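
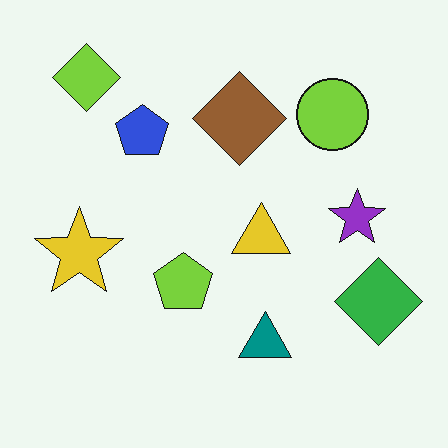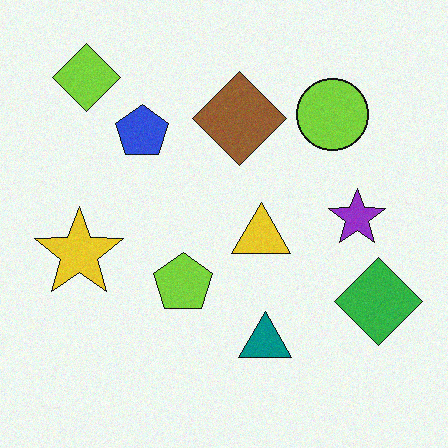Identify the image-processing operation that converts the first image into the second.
Degraded with subtle gaussian noise.

Random speckle covers the whole image, including the flat background.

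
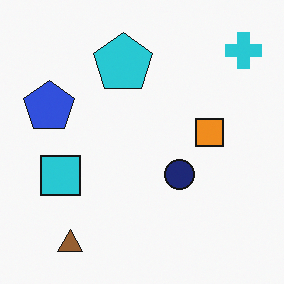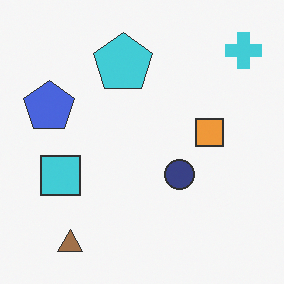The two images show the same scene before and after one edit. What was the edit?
Given slightly reduced contrast.

Tones are pushed toward mid-grey across the whole image — a global contrast change.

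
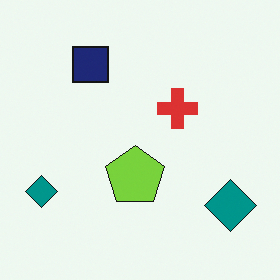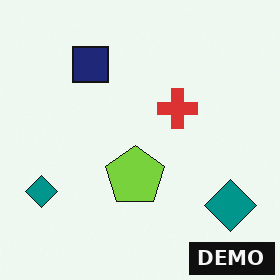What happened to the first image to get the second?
Watermarked with the text "DEMO" in the lower-right corner.

A dark label reading "DEMO" appears in the lower-right corner.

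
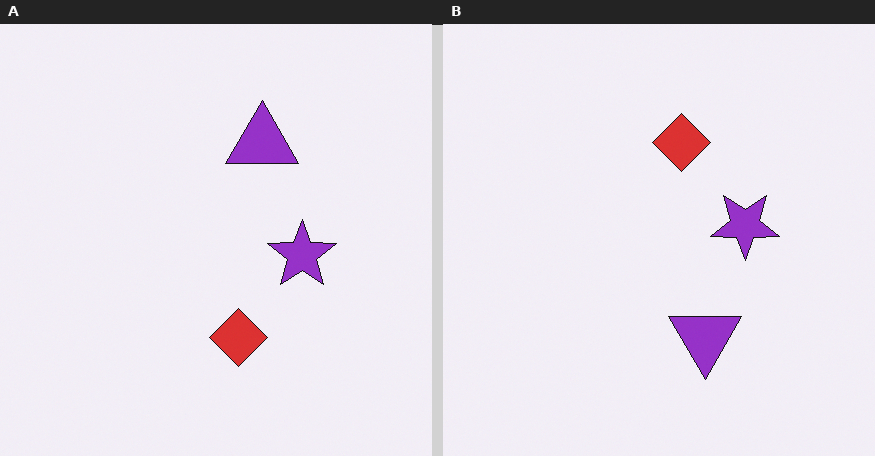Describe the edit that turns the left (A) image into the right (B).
It was flipped vertically (top ↔ bottom).

The purple triangle is in the top of the left (A) image and the bottom of the right (B) — shapes on opposite sides of the horizontal midline have swapped in a mirror flip.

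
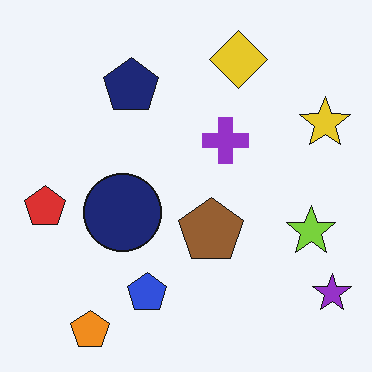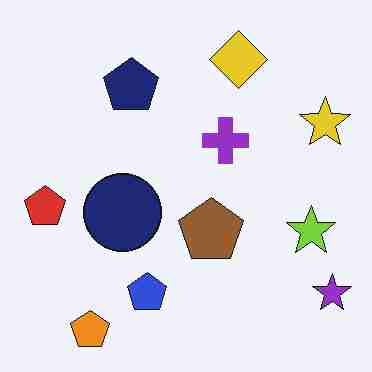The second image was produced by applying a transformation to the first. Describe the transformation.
The transformation is: degraded with heavy JPEG compression.

Blocky 8×8 compression artifacts appear around shape edges and the flat background shows ringing — characteristic JPEG degradation.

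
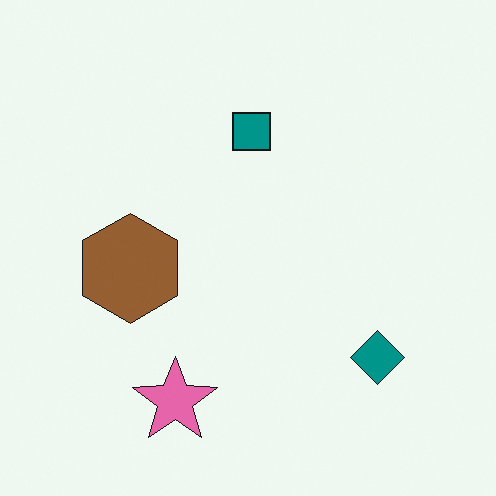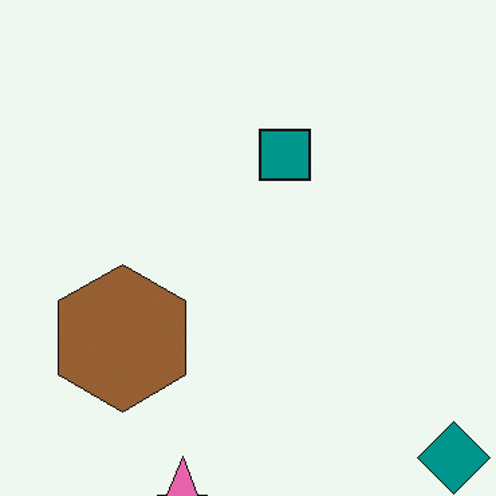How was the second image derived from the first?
The second image is the first cropped slightly and scaled back up.

The visible shapes are larger and the field of view is narrower; shapes near the original edges may be partly or wholly outside the frame — a crop-and-rescale.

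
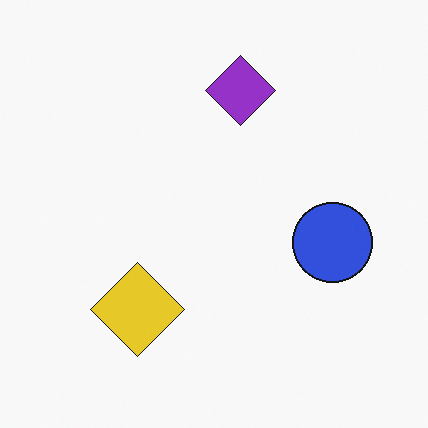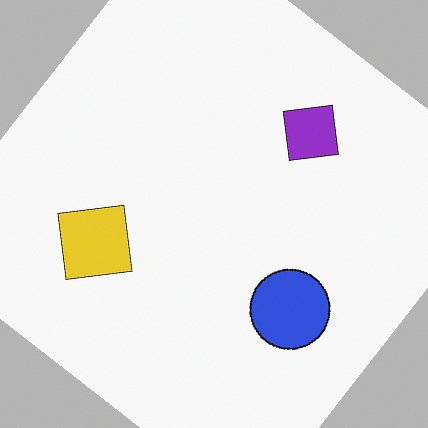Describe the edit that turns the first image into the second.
It was rotated clockwise by a large amount — several tens of degrees.

Every shape is tilted by the same angle and the image corners show triangular fill wedges — a whole-image rotation by a non-right angle.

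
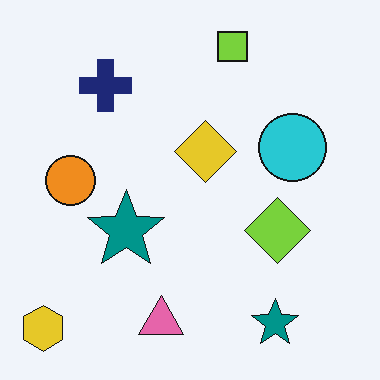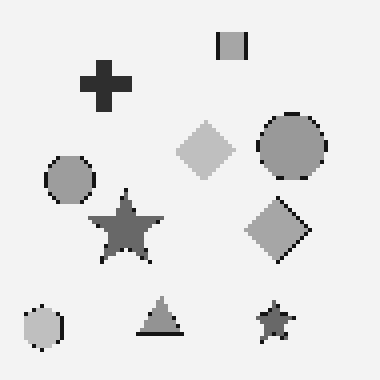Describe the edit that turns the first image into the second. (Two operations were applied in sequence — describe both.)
This is the original image converted to grayscale, then mildly pixelated.

All color is removed — every shape is now a shade of grey. Shapes are reduced to large square blocks; fine edges and outlines are lost — a downscale-then-upscale (mosaic) effect.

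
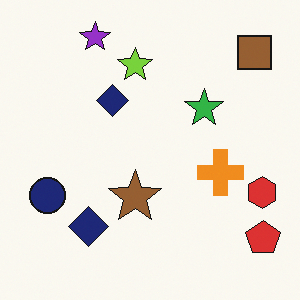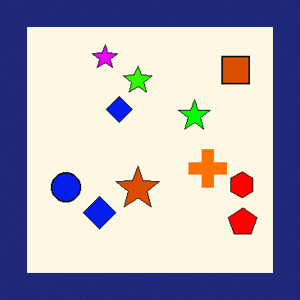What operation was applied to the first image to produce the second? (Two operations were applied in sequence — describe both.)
The image was heavily oversaturated, then framed with a navy border.

All colors are more vivid — a global saturation change. A solid navy frame runs around the edge of the second image, with the content slightly shrunk inside it.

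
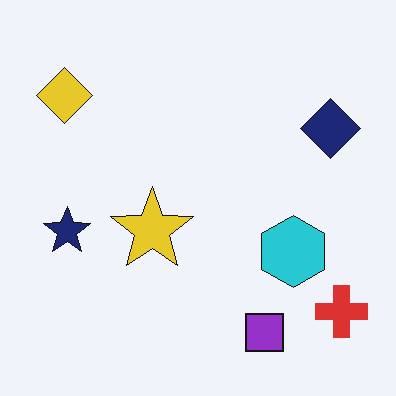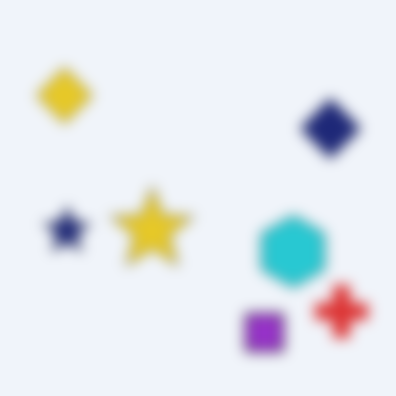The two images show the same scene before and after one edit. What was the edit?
It was strongly gaussian-blurred.

Shape edges and outlines are uniformly softened across the whole image.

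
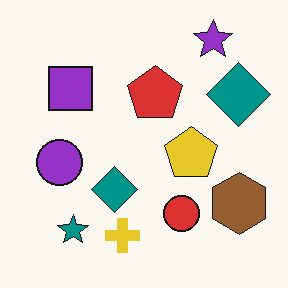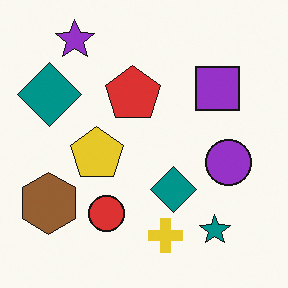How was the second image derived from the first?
The transformation is: flipped horizontally (left ↔ right).

The brown hexagon is in the bottom-right of the first image and the bottom-left of the second — shapes on opposite sides of the vertical midline have swapped in a mirror flip.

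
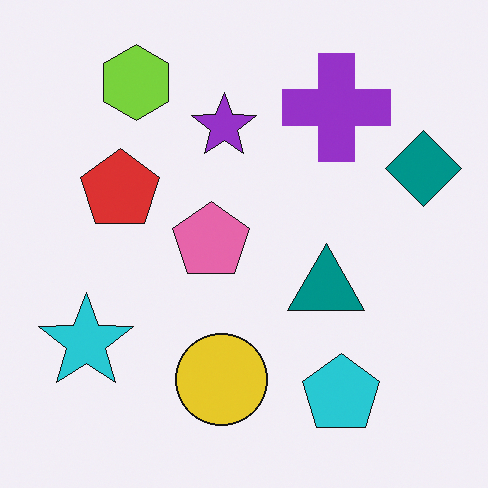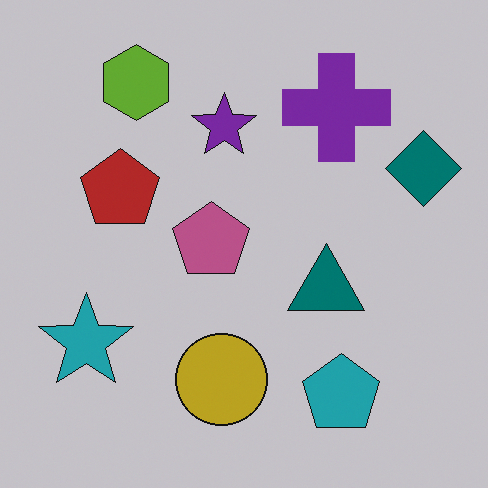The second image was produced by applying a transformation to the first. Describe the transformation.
Darkened a little.

Every pixel — background and shapes alike — is uniformly darkened.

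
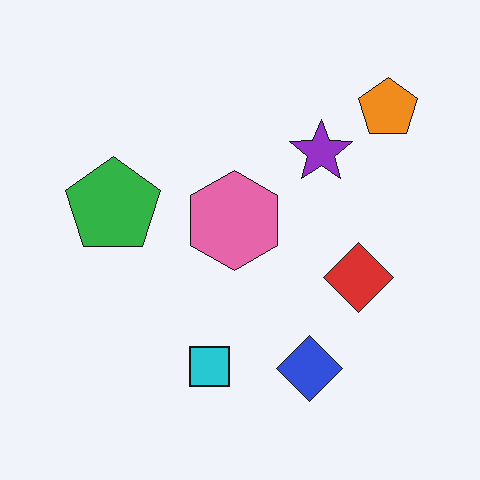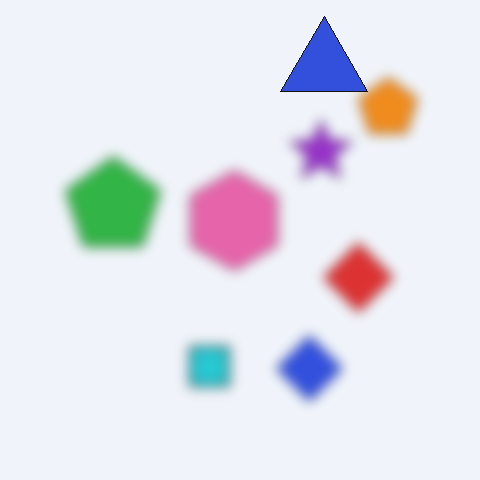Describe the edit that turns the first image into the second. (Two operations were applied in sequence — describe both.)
The transformation is: heavily blurred, then overlaid with an additional blue triangle.

Shape edges and outlines are uniformly softened across the whole image. A blue triangle appears in the second image that is absent from the first.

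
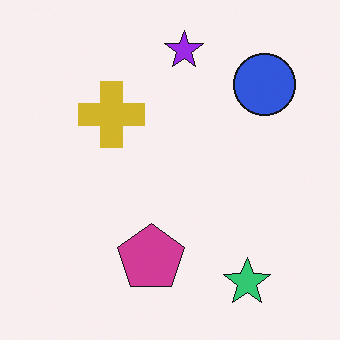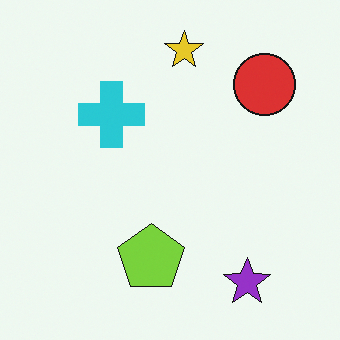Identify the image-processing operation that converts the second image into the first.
The first image is the second hue-shifted through roughly half the color wheel.

Every shape's color has rotated by the same amount around the hue wheel — a uniform hue shift.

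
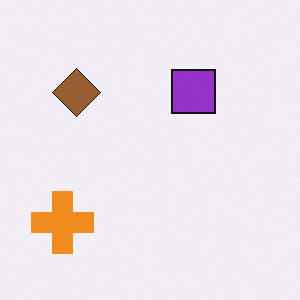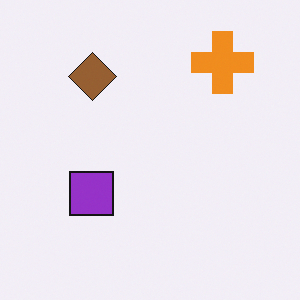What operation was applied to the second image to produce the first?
The image was transposed (reflected across the top-left ↔ bottom-right diagonal).

Shapes have swapped their row and column positions — what was in the top-right is now in the bottom-left — a diagonal reflection.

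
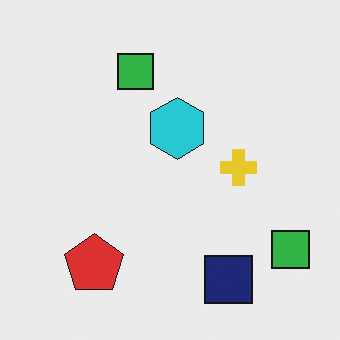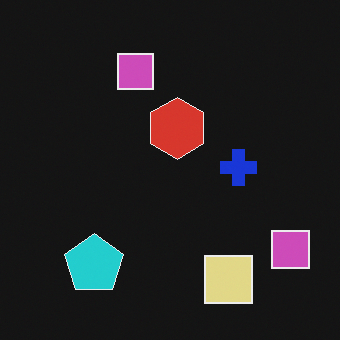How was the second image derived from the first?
This is the original image color-inverted (negative).

The light background has become dark and every shape's color is its complement — a photographic negative.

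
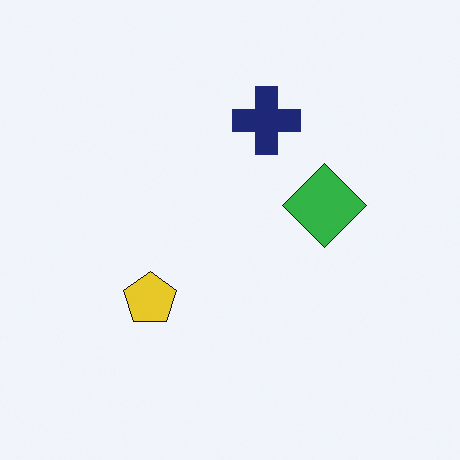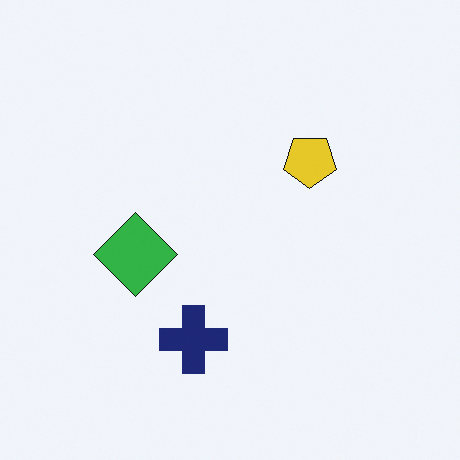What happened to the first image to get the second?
It was rotated 180°.

The navy cross sits in the top of the first image and the bottom of the second — consistent with a whole-image 180° rotation.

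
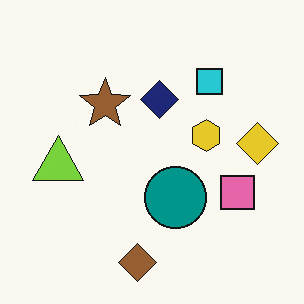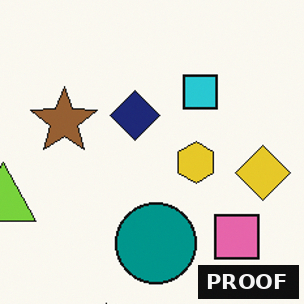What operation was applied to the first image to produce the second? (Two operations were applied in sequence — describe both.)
The image was cropped to a modestly smaller region and rescaled, then watermarked with the text "PROOF" in the lower-right corner.

The visible shapes are larger and the field of view is narrower; shapes near the original edges may be partly or wholly outside the frame — a crop-and-rescale. A dark label reading "PROOF" appears in the lower-right corner.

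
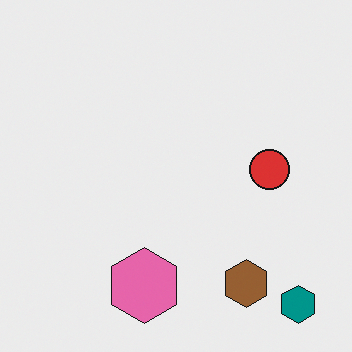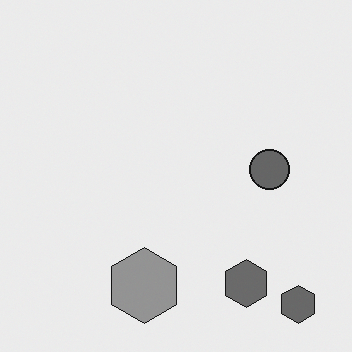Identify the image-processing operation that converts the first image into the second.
The transformation is: converted to grayscale.

All color is removed — every shape is now a shade of grey.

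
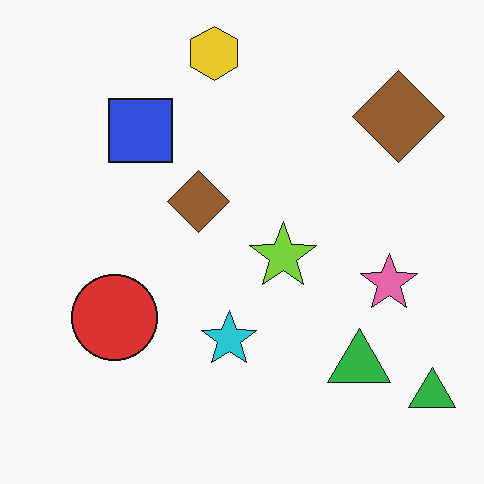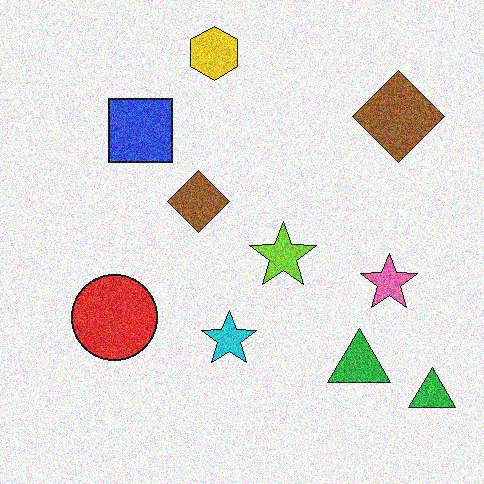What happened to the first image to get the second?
It was degraded with strong gaussian noise.

Random speckle covers the whole image, including the flat background.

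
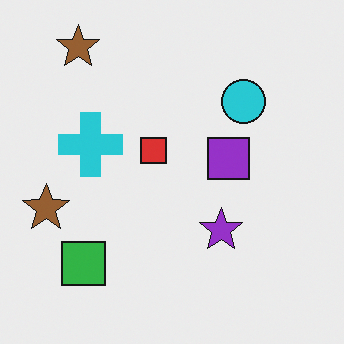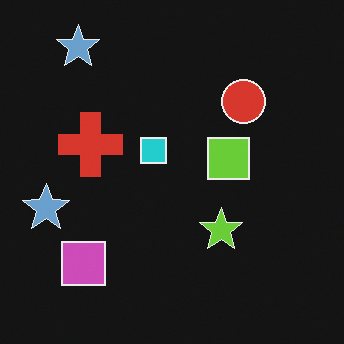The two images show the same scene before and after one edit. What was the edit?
The second image is the first color-inverted (negative).

The light background has become dark and every shape's color is its complement — a photographic negative.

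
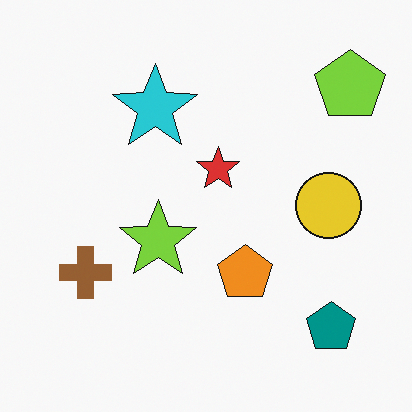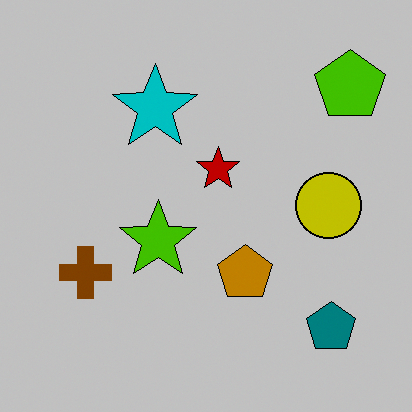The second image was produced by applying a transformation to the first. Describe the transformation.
Aggressively posterized.

Each flat color has snapped to a coarser quantized level — most visibly, the near-white background has dropped to a flat grey.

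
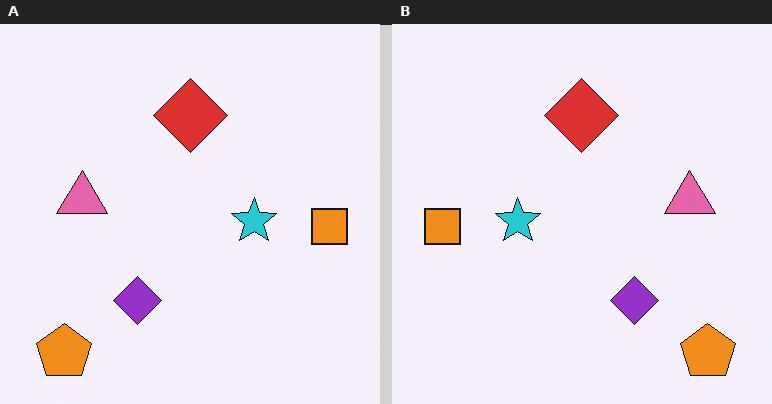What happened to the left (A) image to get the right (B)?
This is the original image flipped horizontally (left ↔ right).

The orange square is in the right of the left (A) image and the left of the right (B) — shapes on opposite sides of the vertical midline have swapped in a mirror flip.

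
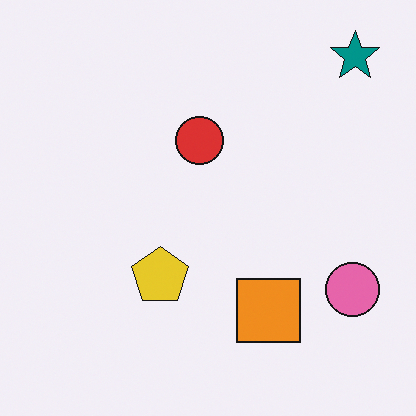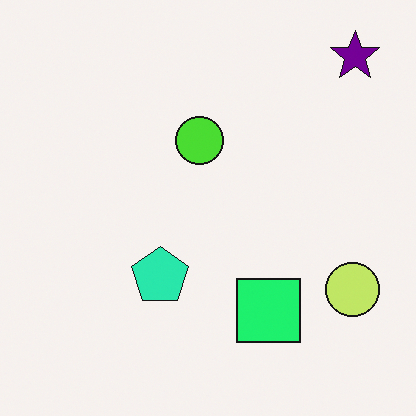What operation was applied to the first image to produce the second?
The transformation is: hue-shifted by a moderate amount.

Every shape's color has rotated by the same amount around the hue wheel — a uniform hue shift.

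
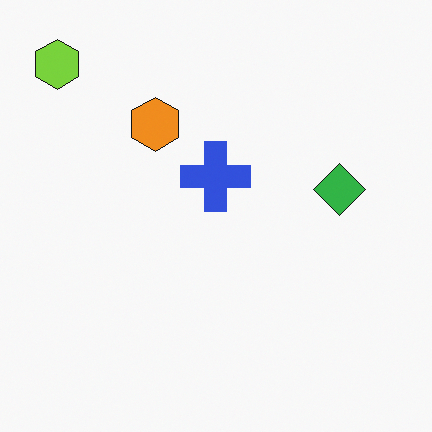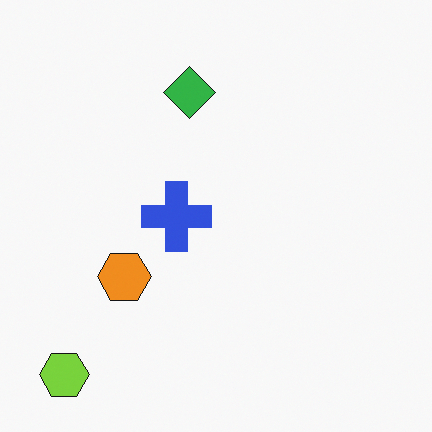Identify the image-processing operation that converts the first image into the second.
It was rotated 90° counter-clockwise.

The lime hexagon sits in the top-left of the first image and the bottom-left of the second — consistent with a whole-image 90° counter-clockwise rotation.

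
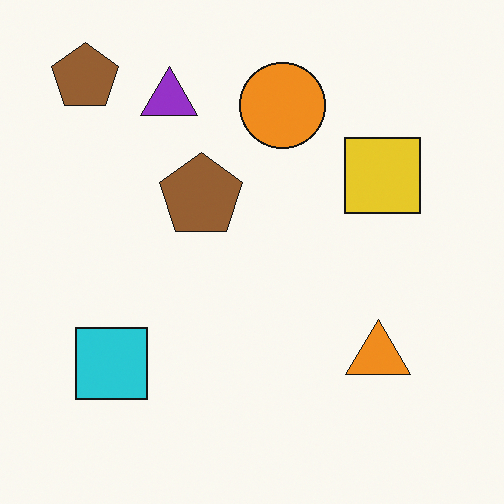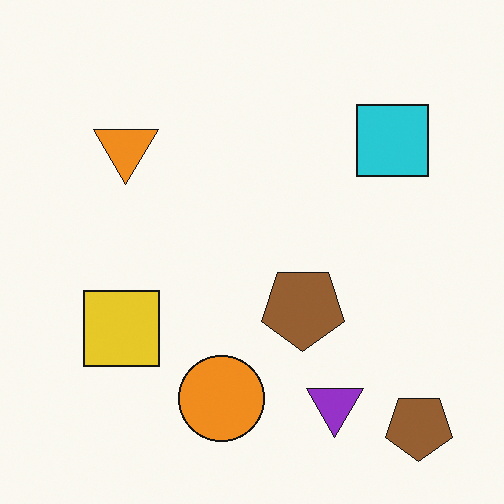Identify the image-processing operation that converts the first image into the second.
The image was rotated 180°.

The cyan square sits in the bottom-left of the first image and the top-right of the second — consistent with a whole-image 180° rotation.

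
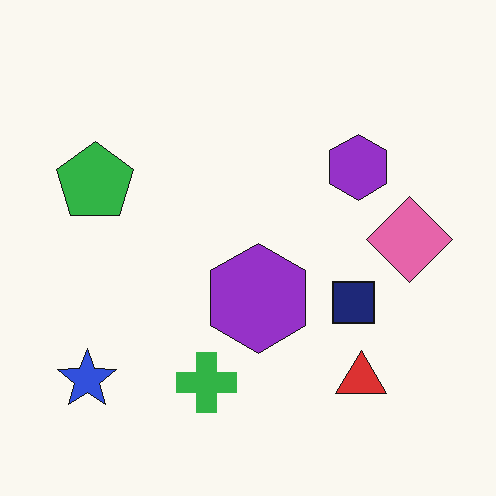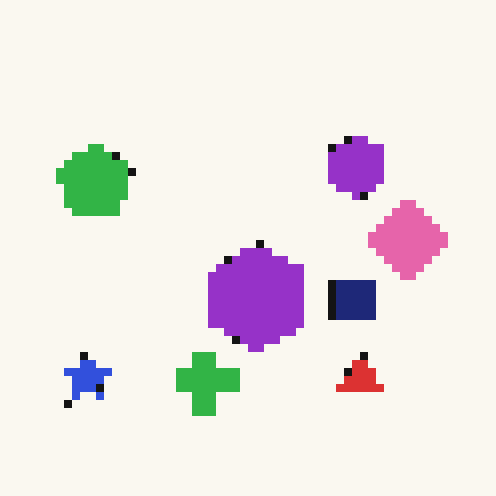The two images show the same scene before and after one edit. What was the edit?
The image was pixelated into visible square blocks.

Shapes are reduced to large square blocks; fine edges and outlines are lost — a downscale-then-upscale (mosaic) effect.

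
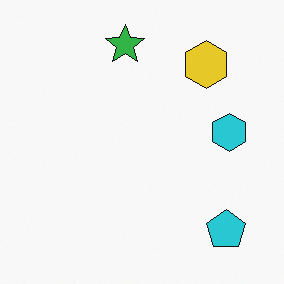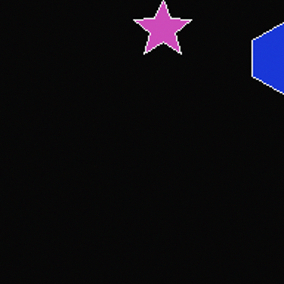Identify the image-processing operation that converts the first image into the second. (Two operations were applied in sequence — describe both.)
The image was color-inverted (negative), then cropped to a modestly smaller region and rescaled.

The light background has become dark and every shape's color is its complement — a photographic negative. The visible shapes are larger and the field of view is narrower; shapes near the original edges may be partly or wholly outside the frame — a crop-and-rescale.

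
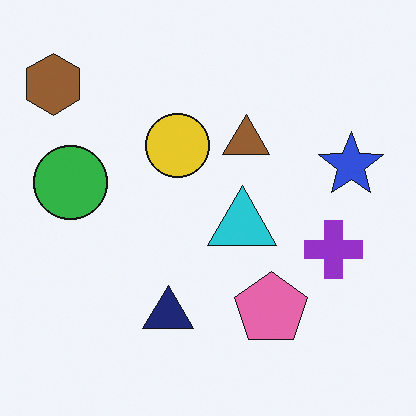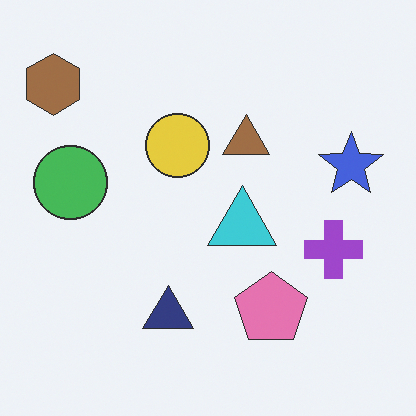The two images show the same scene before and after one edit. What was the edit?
The second image is the first given slightly reduced contrast.

Tones are pushed toward mid-grey across the whole image — a global contrast change.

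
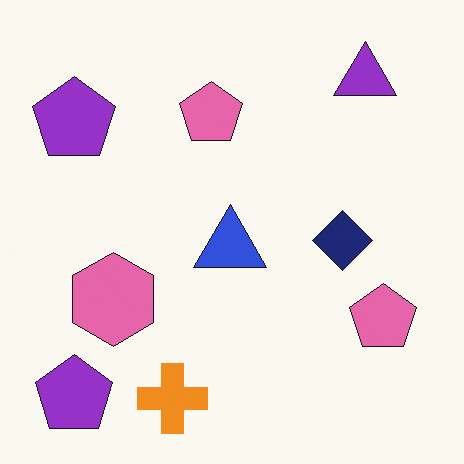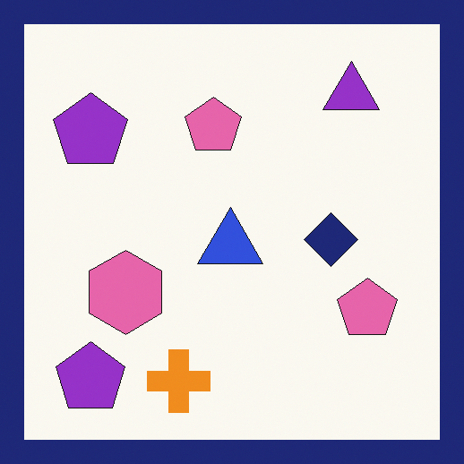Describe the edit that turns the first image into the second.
It was framed with a navy border.

A solid navy frame runs around the edge of the second image, with the content slightly shrunk inside it.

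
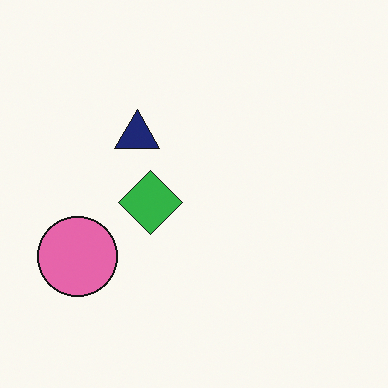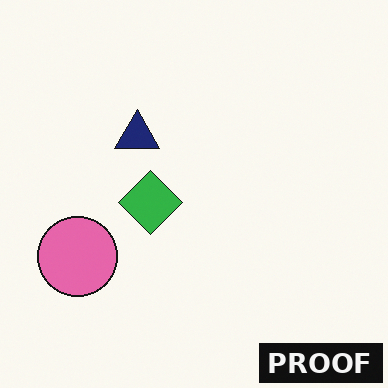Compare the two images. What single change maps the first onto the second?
The transformation is: watermarked with the text "PROOF" in the lower-right corner.

A dark label reading "PROOF" appears in the lower-right corner.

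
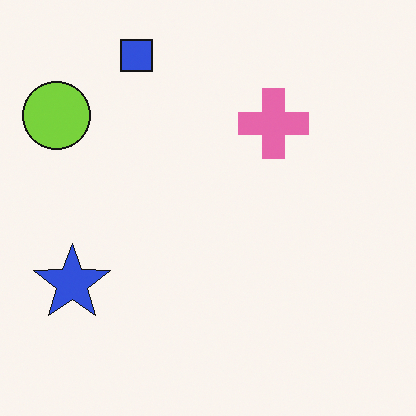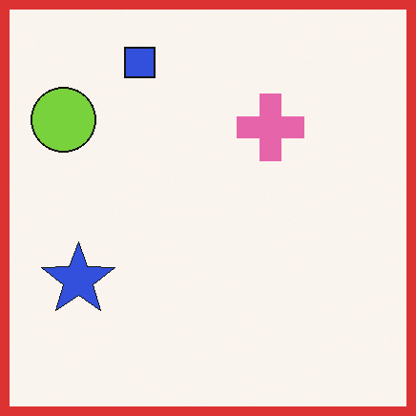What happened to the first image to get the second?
It was framed with a red border.

A solid red frame runs around the edge of the second image, with the content slightly shrunk inside it.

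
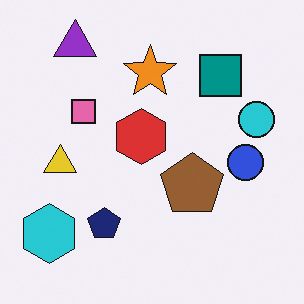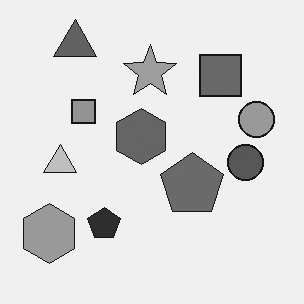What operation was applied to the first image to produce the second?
It was converted to grayscale.

All color is removed — every shape is now a shade of grey.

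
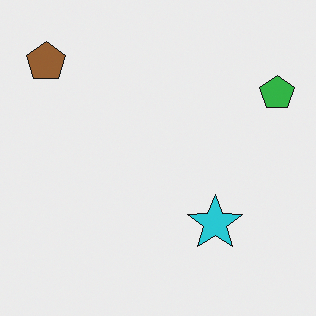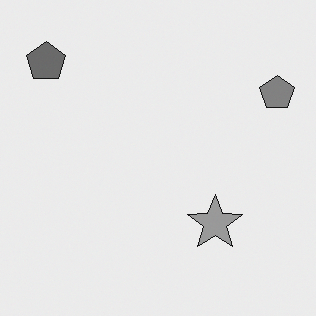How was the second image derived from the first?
This is the original image converted to grayscale.

All color is removed — every shape is now a shade of grey.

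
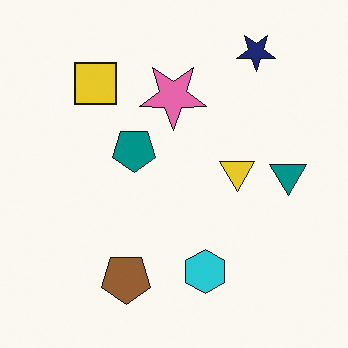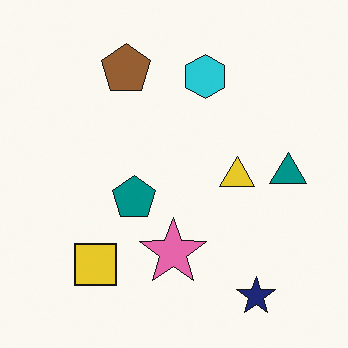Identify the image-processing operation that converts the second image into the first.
It was flipped vertically (top ↔ bottom).

The navy star is in the bottom-right of the second image and the top-right of the first — shapes on opposite sides of the horizontal midline have swapped in a mirror flip.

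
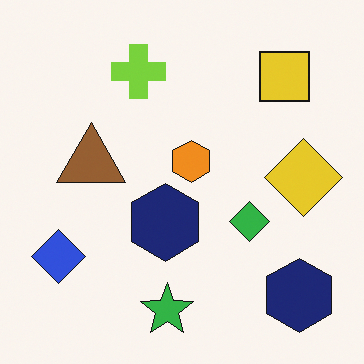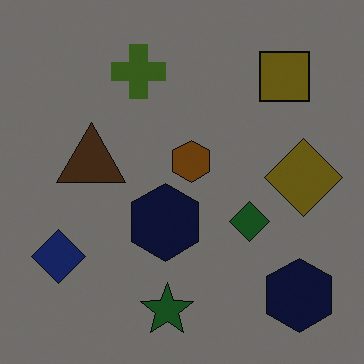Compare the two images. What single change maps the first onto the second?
The image was darkened a lot.

Every pixel — background and shapes alike — is uniformly darkened.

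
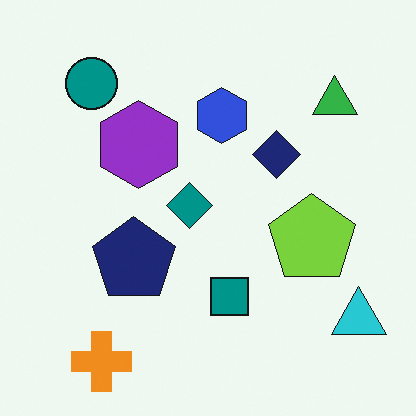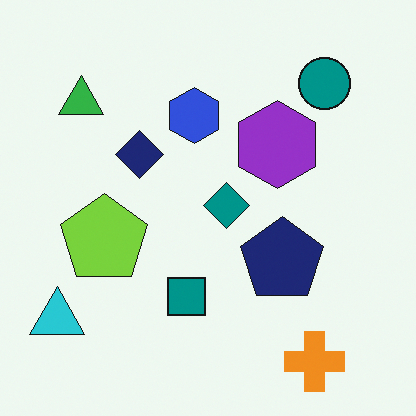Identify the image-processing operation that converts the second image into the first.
The first image is the second flipped horizontally (left ↔ right).

The cyan triangle is in the bottom-left of the second image and the bottom-right of the first — shapes on opposite sides of the vertical midline have swapped in a mirror flip.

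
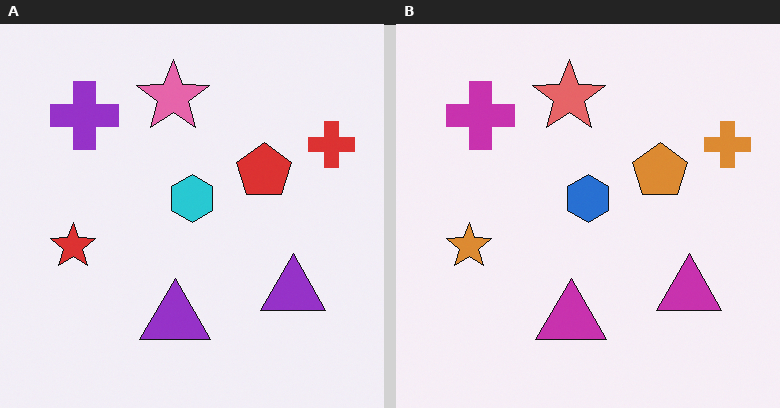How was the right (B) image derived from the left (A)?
It was hue-shifted slightly.

Every shape's color has rotated by the same amount around the hue wheel — a uniform hue shift.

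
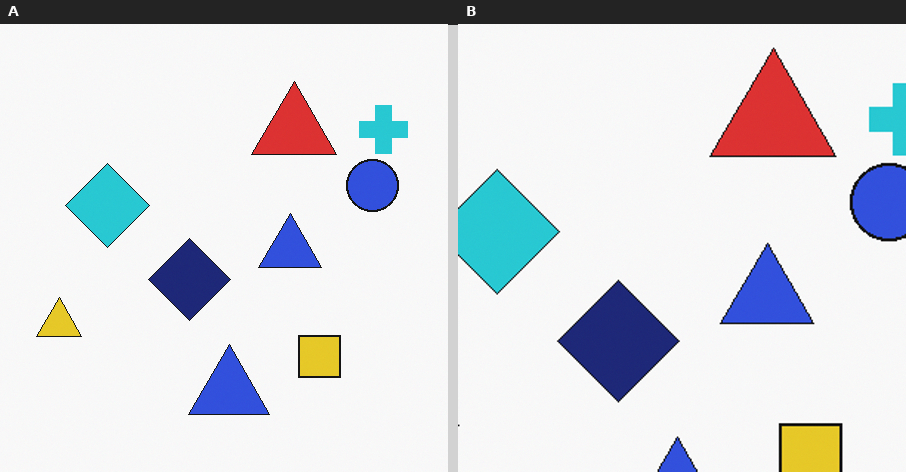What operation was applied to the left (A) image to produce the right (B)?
This is the original image cropped slightly and scaled back up.

The visible shapes are larger and the field of view is narrower; shapes near the original edges may be partly or wholly outside the frame — a crop-and-rescale.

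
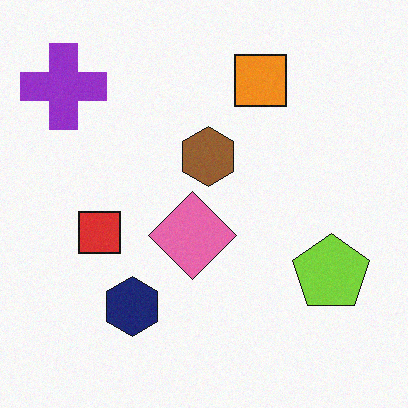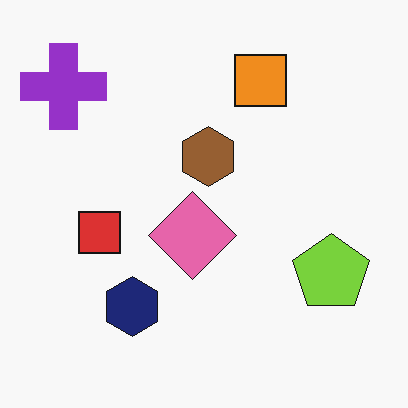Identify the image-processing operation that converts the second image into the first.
The first image is the second degraded with light additive noise.

Random speckle covers the whole image, including the flat background.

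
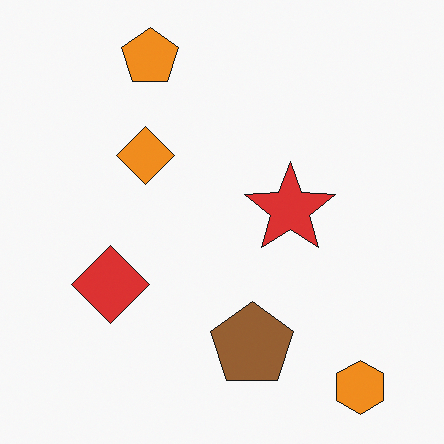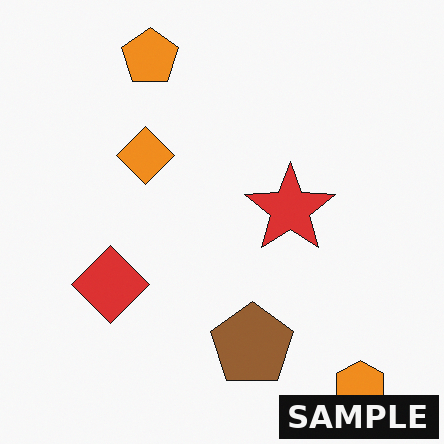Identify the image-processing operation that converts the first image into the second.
The second image is the first watermarked with the text "SAMPLE" in the lower-right corner.

A dark label reading "SAMPLE" appears in the lower-right corner.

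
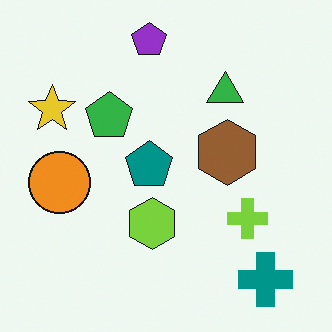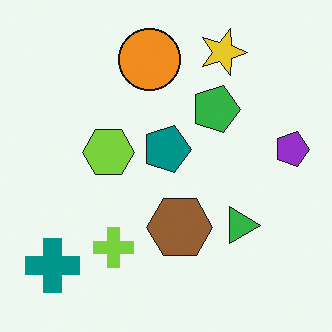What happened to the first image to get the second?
This is the original image rotated 90° clockwise.

The teal cross sits in the bottom-right of the first image and the bottom-left of the second — consistent with a whole-image 90° clockwise rotation.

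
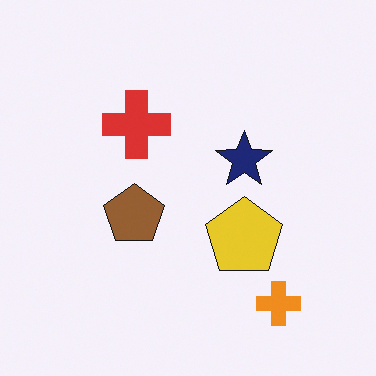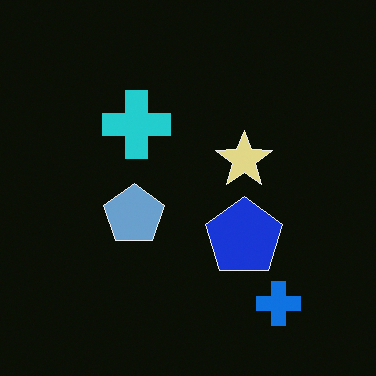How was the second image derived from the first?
The second image is the first color-inverted (negative).

The light background has become dark and every shape's color is its complement — a photographic negative.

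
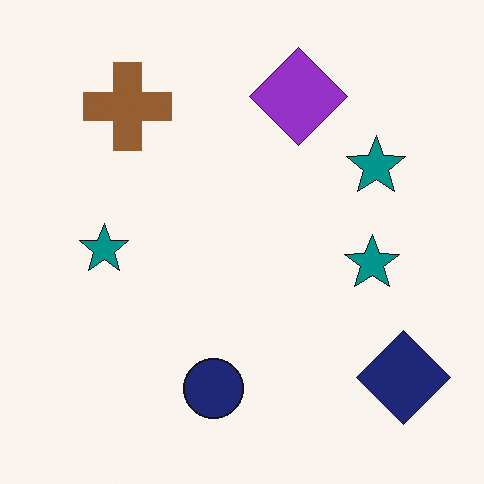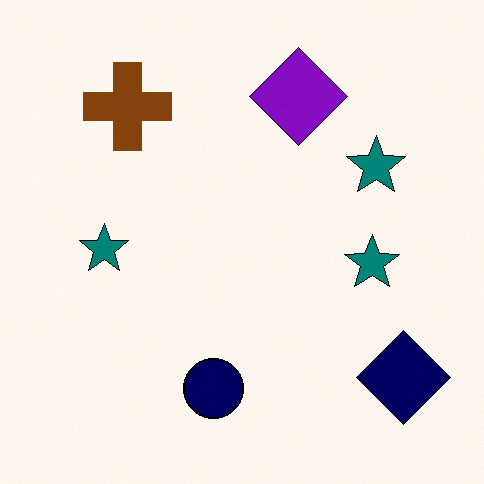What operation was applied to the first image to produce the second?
The image was given slightly increased contrast.

Tones are pushed away from mid-grey across the whole image — a global contrast change.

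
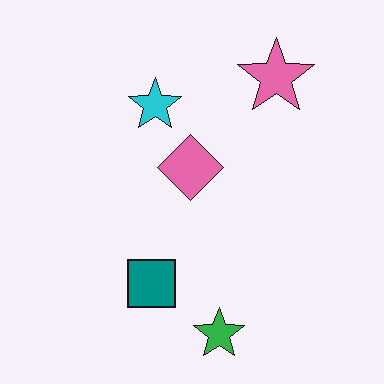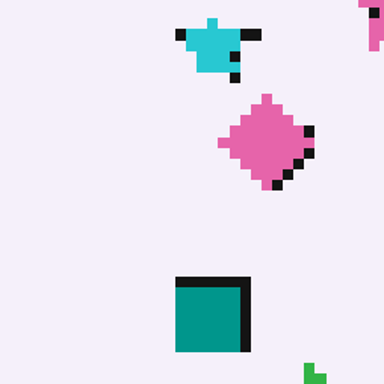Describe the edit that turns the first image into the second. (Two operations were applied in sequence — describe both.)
This is the original image pixelated into visible square blocks, then cropped slightly and scaled back up.

Shapes are reduced to large square blocks; fine edges and outlines are lost — a downscale-then-upscale (mosaic) effect. The visible shapes are larger and the field of view is narrower; shapes near the original edges may be partly or wholly outside the frame — a crop-and-rescale.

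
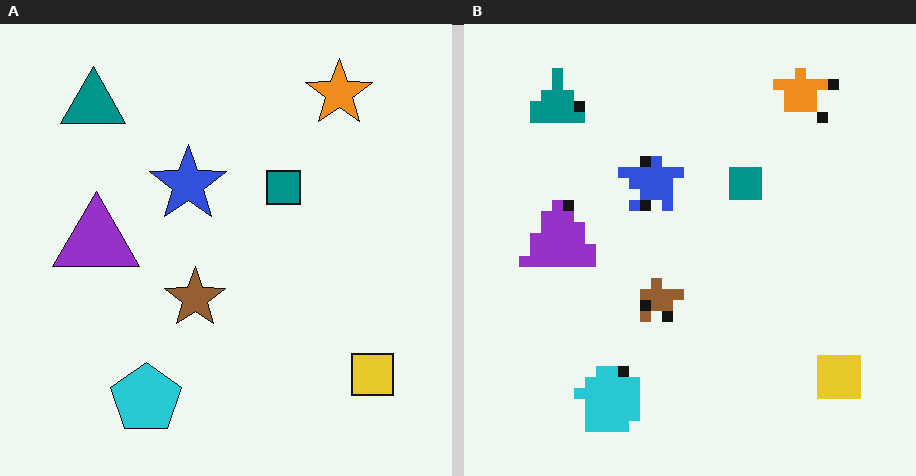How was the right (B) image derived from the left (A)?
The image was heavily pixelated into large blocks.

Shapes are reduced to large square blocks; fine edges and outlines are lost — a downscale-then-upscale (mosaic) effect.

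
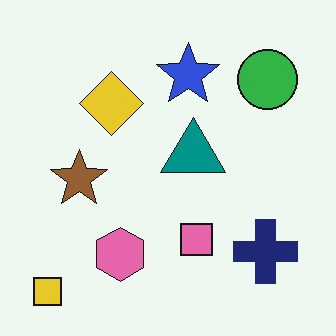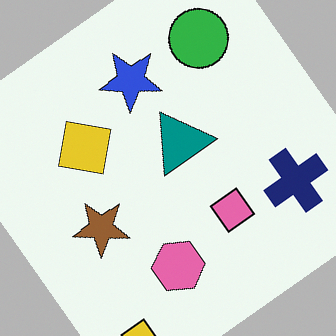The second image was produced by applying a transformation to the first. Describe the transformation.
Rotated counter-clockwise by a large amount — several tens of degrees.

Every shape is tilted by the same angle and the image corners show triangular fill wedges — a whole-image rotation by a non-right angle.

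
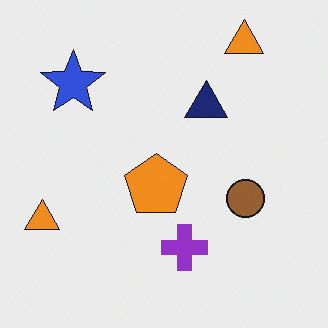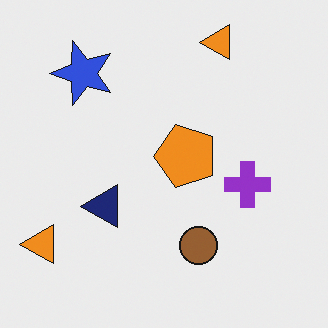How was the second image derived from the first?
The second image is the first transposed (reflected across the top-left ↔ bottom-right diagonal).

Shapes have swapped their row and column positions — what was in the top-right is now in the bottom-left — a diagonal reflection.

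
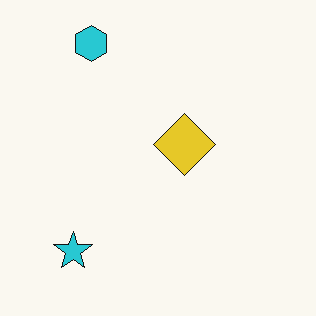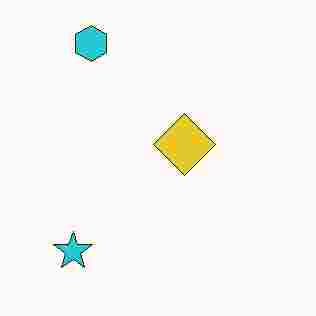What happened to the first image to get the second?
It was heavily JPEG-compressed with obvious blocking artifacts.

Blocky 8×8 compression artifacts appear around shape edges and the flat background shows ringing — characteristic JPEG degradation.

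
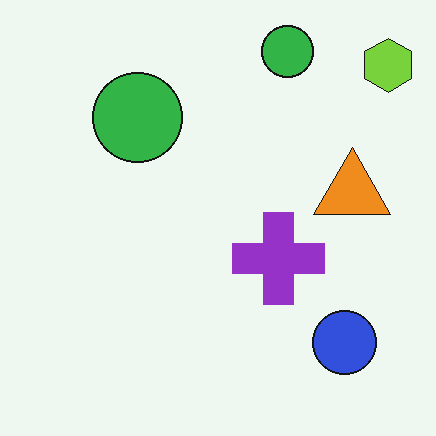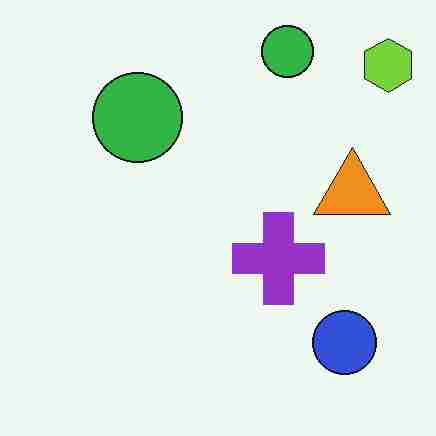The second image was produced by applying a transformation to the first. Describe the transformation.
It was degraded with heavy JPEG compression.

Blocky 8×8 compression artifacts appear around shape edges and the flat background shows ringing — characteristic JPEG degradation.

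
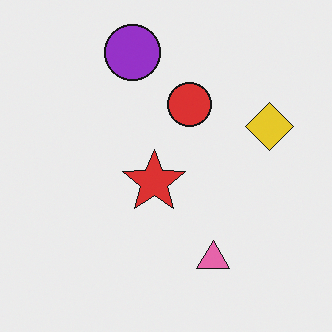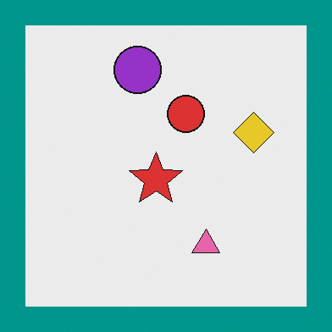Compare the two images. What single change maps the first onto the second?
The transformation is: framed with a teal border.

A solid teal frame runs around the edge of the second image, with the content slightly shrunk inside it.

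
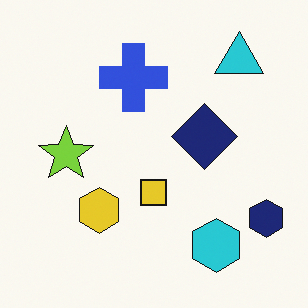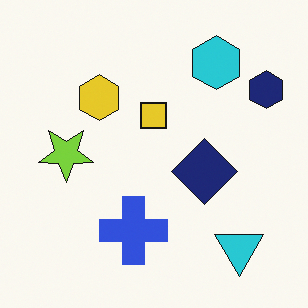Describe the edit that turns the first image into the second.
The image was flipped vertically (top ↔ bottom).

The cyan triangle is in the top-right of the first image and the bottom-right of the second — shapes on opposite sides of the horizontal midline have swapped in a mirror flip.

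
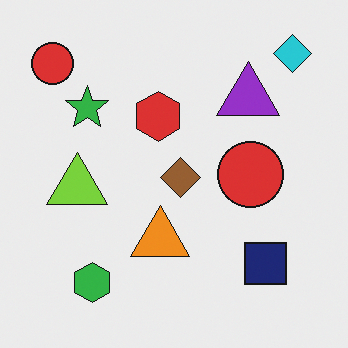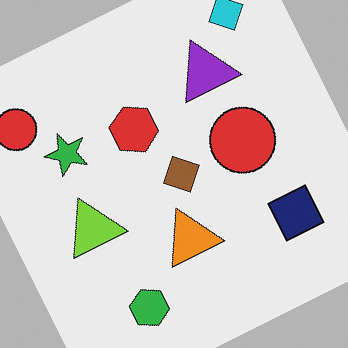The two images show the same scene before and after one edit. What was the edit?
The transformation is: rotated counter-clockwise by a clearly visible amount.

Every shape is tilted by the same angle and the image corners show triangular fill wedges — a whole-image rotation by a non-right angle.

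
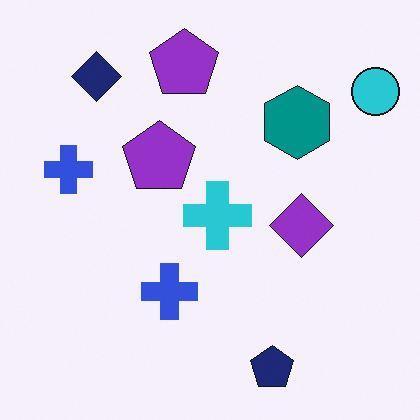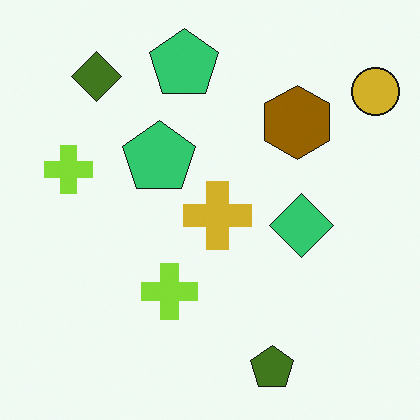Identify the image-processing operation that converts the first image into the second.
It was hue-shifted through roughly half the color wheel.

Every shape's color has rotated by the same amount around the hue wheel — a uniform hue shift.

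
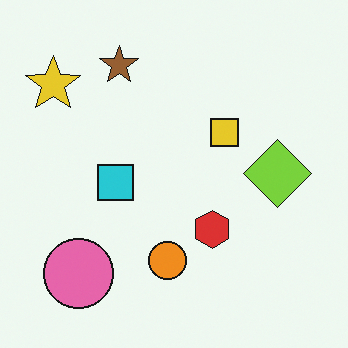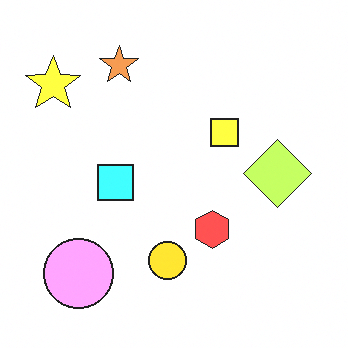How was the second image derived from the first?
This is the original image noticeably brightened.

Every pixel — background and shapes alike — is uniformly brightened.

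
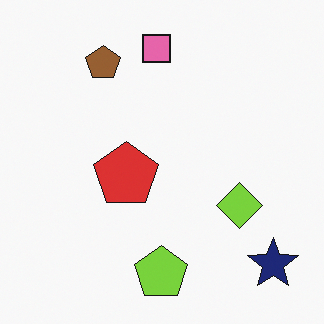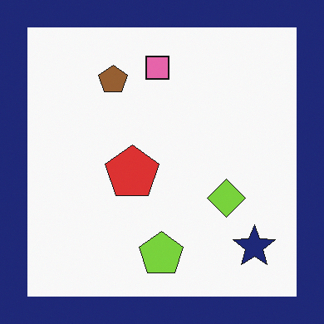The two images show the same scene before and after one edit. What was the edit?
The transformation is: framed with a navy border.

A solid navy frame runs around the edge of the second image, with the content slightly shrunk inside it.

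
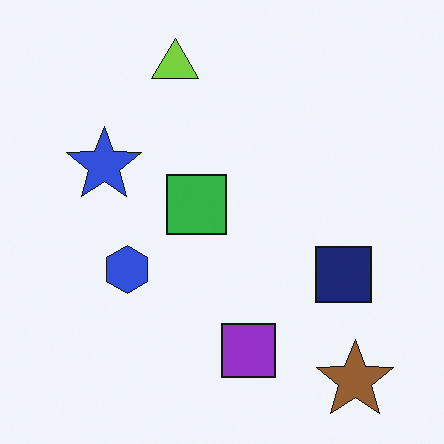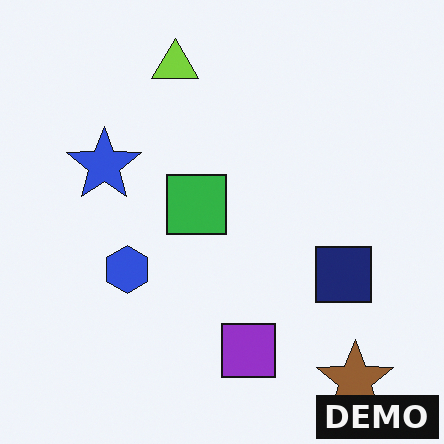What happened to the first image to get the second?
This is the original image watermarked with the text "DEMO" in the lower-right corner.

A dark label reading "DEMO" appears in the lower-right corner.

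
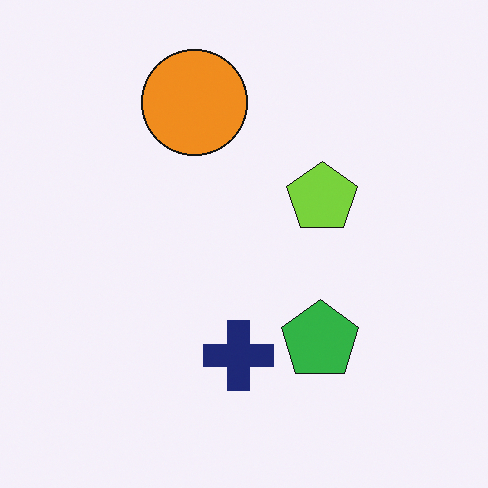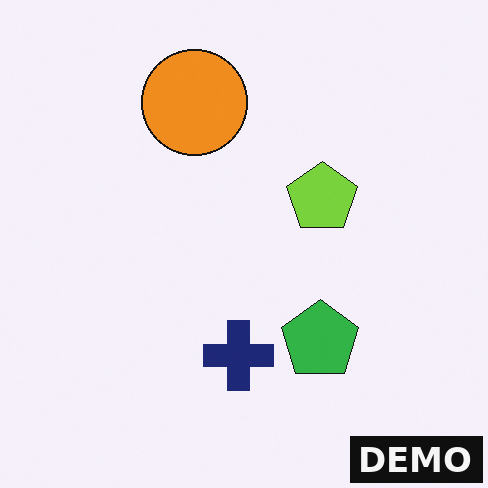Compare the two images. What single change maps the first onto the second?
The second image is the first watermarked with the text "DEMO" in the lower-right corner.

A dark label reading "DEMO" appears in the lower-right corner.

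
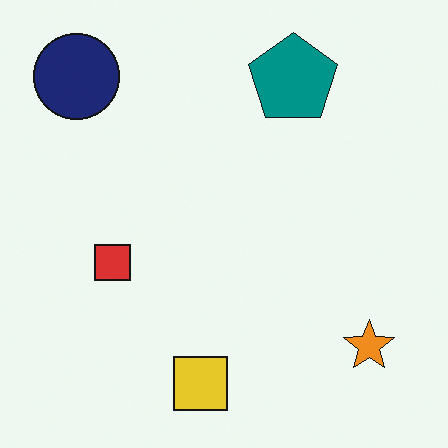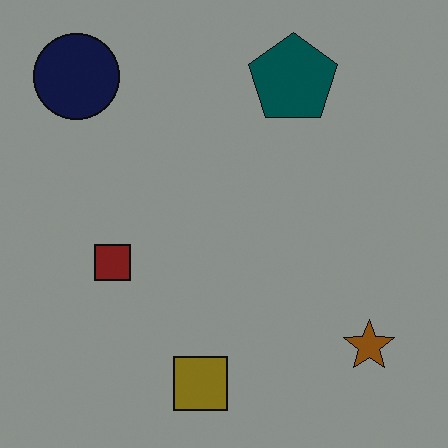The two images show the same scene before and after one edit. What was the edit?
It was substantially darkened.

Every pixel — background and shapes alike — is uniformly darkened.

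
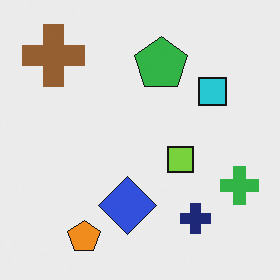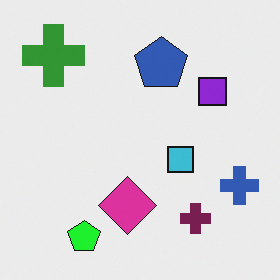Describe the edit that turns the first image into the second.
This is the original image hue-shifted by a moderate amount.

Every shape's color has rotated by the same amount around the hue wheel — a uniform hue shift.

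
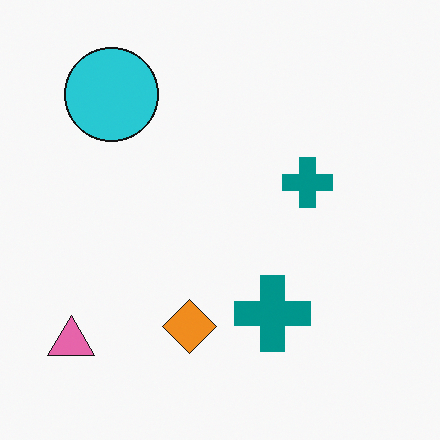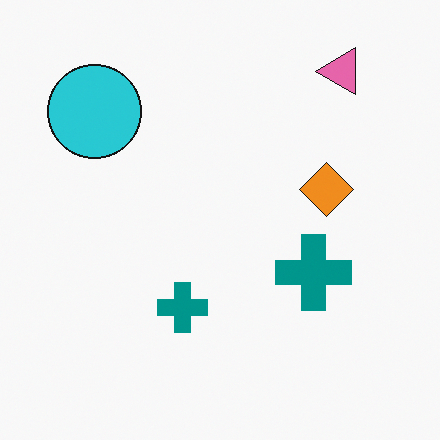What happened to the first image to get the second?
It was transposed (reflected across the top-left ↔ bottom-right diagonal).

Shapes have swapped their row and column positions — what was in the top-right is now in the bottom-left — a diagonal reflection.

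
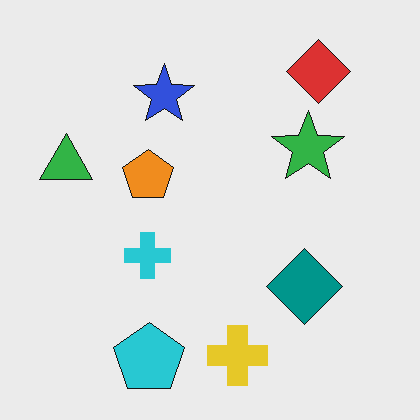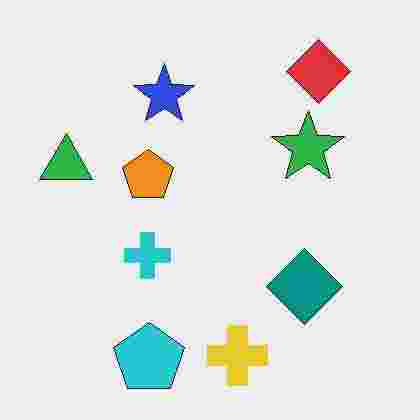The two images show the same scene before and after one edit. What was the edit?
Degraded with heavy JPEG compression.

Blocky 8×8 compression artifacts appear around shape edges and the flat background shows ringing — characteristic JPEG degradation.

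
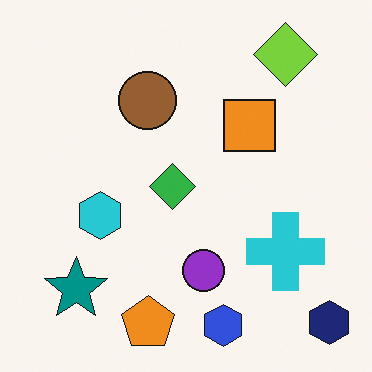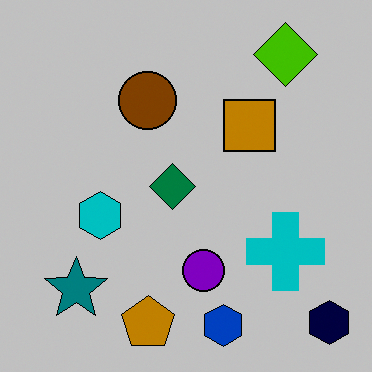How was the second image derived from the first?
The transformation is: heavily posterized to just a handful of flat colors.

Each flat color has snapped to a coarser quantized level — most visibly, the near-white background has dropped to a flat grey.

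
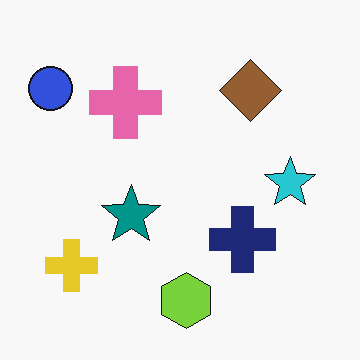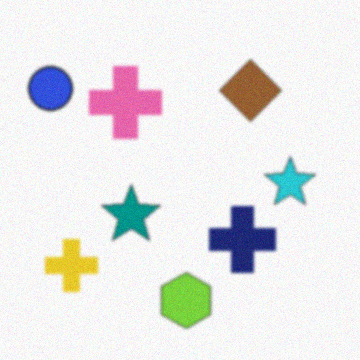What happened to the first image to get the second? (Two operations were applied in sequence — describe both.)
Given a subtle gaussian blur, then degraded with subtle gaussian noise.

Shape edges and outlines are uniformly softened across the whole image. Random speckle covers the whole image, including the flat background.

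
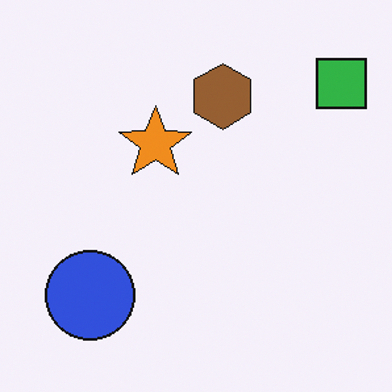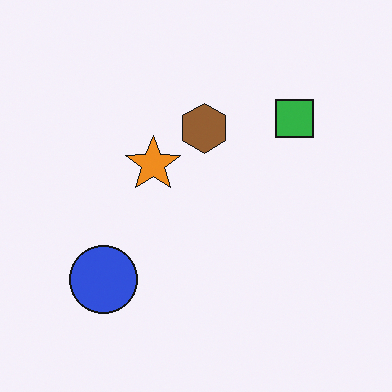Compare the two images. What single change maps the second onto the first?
The first image is the second cropped slightly and scaled back up.

The visible shapes are larger and the field of view is narrower; shapes near the original edges may be partly or wholly outside the frame — a crop-and-rescale.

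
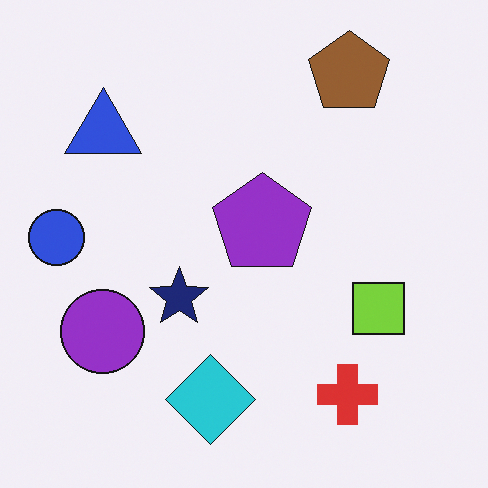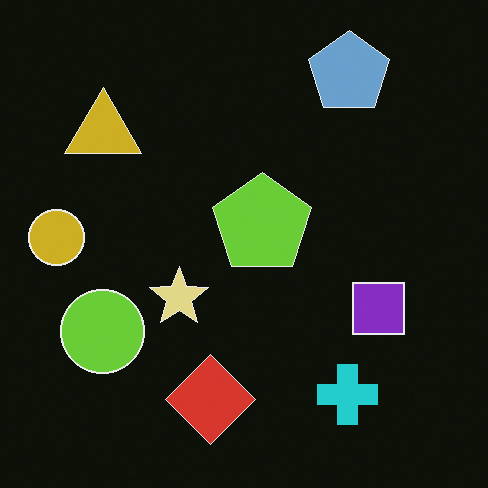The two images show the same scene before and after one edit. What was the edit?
The image was color-inverted (negative).

The light background has become dark and every shape's color is its complement — a photographic negative.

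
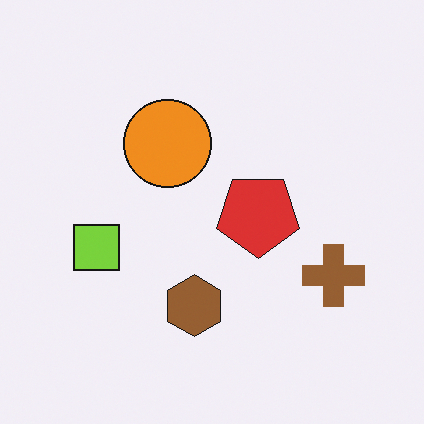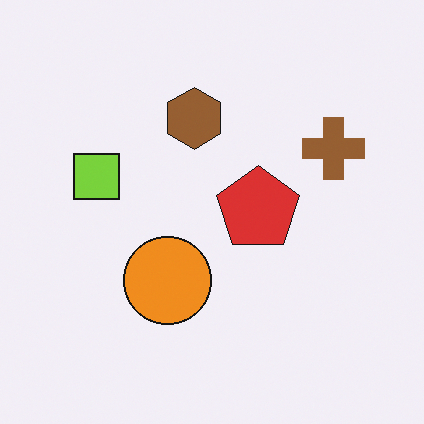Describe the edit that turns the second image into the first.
The transformation is: flipped vertically (top ↔ bottom).

The brown hexagon is in the top of the second image and the bottom of the first — shapes on opposite sides of the horizontal midline have swapped in a mirror flip.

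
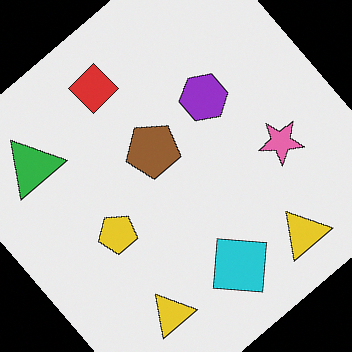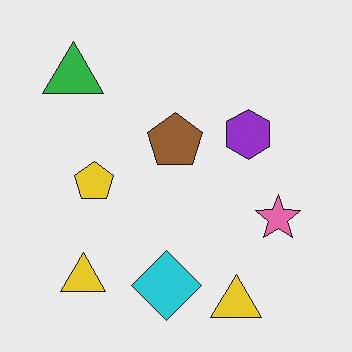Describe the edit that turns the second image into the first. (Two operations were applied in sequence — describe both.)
The image was rotated counter-clockwise by a large amount — several tens of degrees, then overlaid with an additional red diamond.

Every shape is tilted by the same angle and the image corners show triangular fill wedges — a whole-image rotation by a non-right angle. A red diamond appears in the first image that is absent from the second.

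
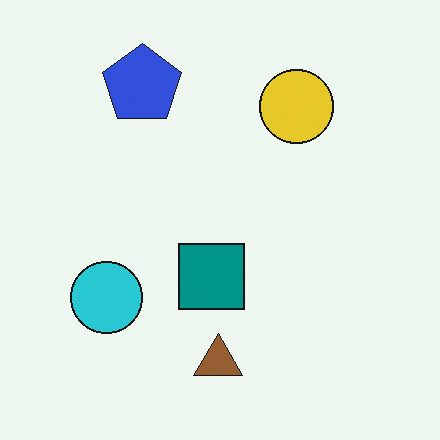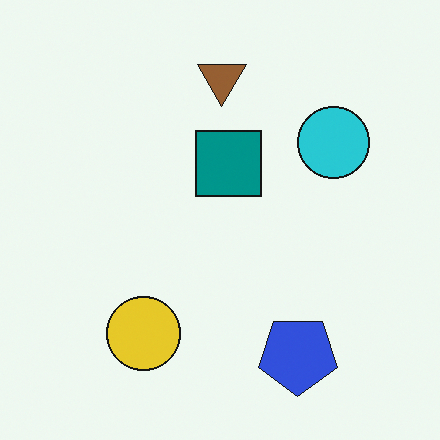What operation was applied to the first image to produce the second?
This is the original image rotated 180°.

The blue pentagon sits in the top-left of the first image and the bottom-right of the second — consistent with a whole-image 180° rotation.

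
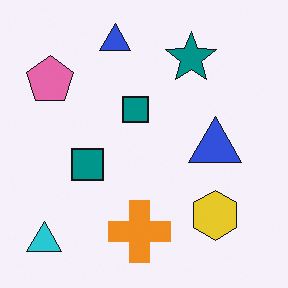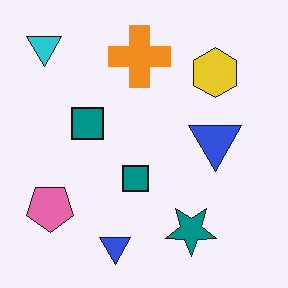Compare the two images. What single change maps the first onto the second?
The image was flipped vertically (top ↔ bottom).

The cyan triangle is in the bottom-left of the first image and the top-left of the second — shapes on opposite sides of the horizontal midline have swapped in a mirror flip.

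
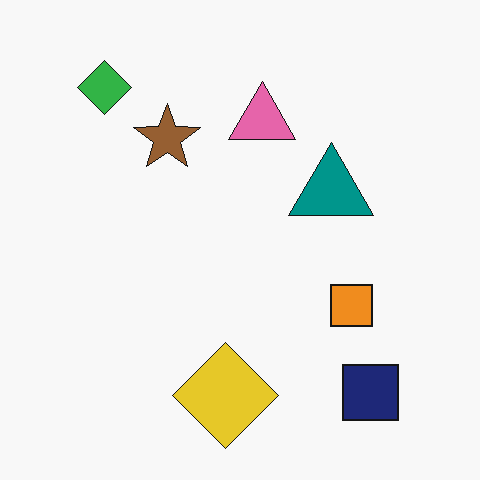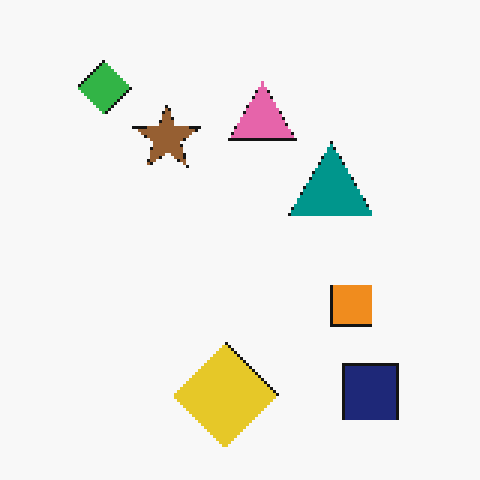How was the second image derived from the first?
Lightly pixelated (a mild mosaic effect).

Shapes are reduced to large square blocks; fine edges and outlines are lost — a downscale-then-upscale (mosaic) effect.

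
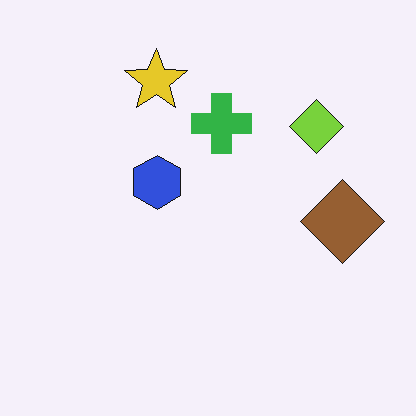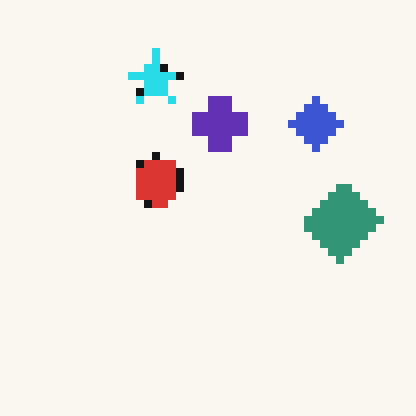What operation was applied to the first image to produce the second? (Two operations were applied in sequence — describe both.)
The transformation is: pixelated into visible square blocks, then hue-shifted noticeably.

Shapes are reduced to large square blocks; fine edges and outlines are lost — a downscale-then-upscale (mosaic) effect. Every shape's color has rotated by the same amount around the hue wheel — a uniform hue shift.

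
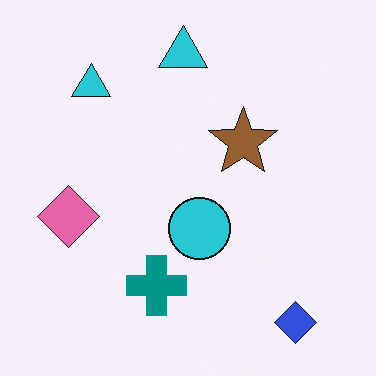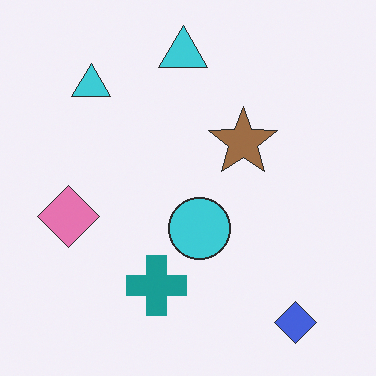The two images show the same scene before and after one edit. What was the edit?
The second image is the first given slightly reduced contrast.

Tones are pushed toward mid-grey across the whole image — a global contrast change.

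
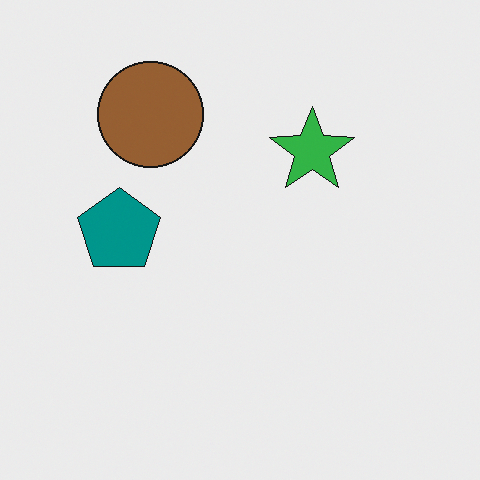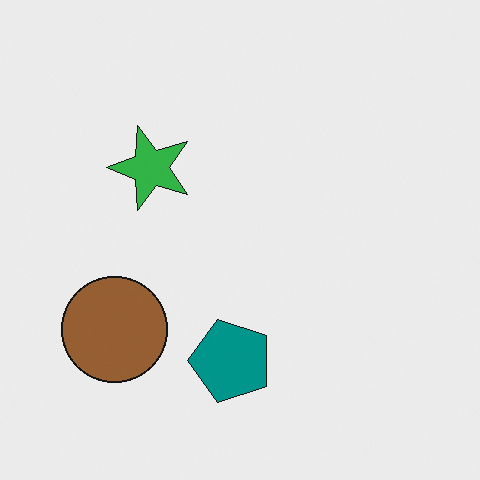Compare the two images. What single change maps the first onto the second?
The image was rotated 90° counter-clockwise.

The brown circle sits in the top-left of the first image and the bottom-left of the second — consistent with a whole-image 90° counter-clockwise rotation.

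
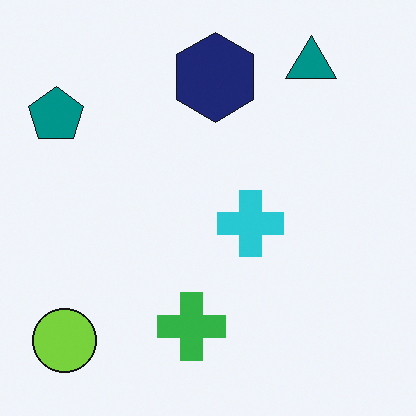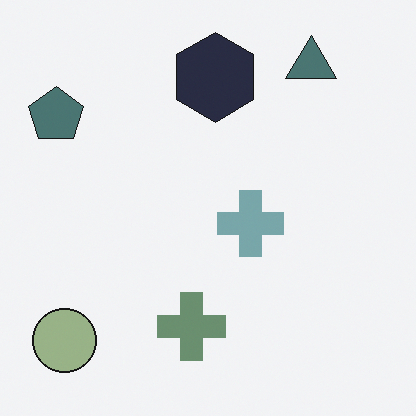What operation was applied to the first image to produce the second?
The transformation is: made much more muted (saturation change).

All colors are more muted and greyish — a global saturation change.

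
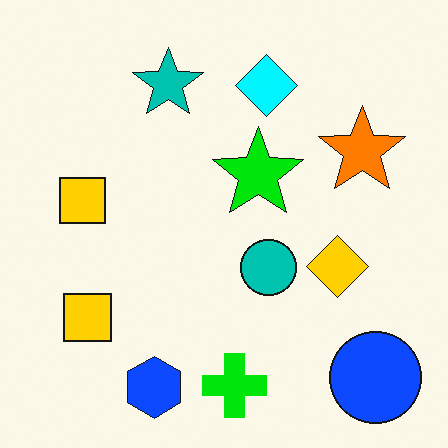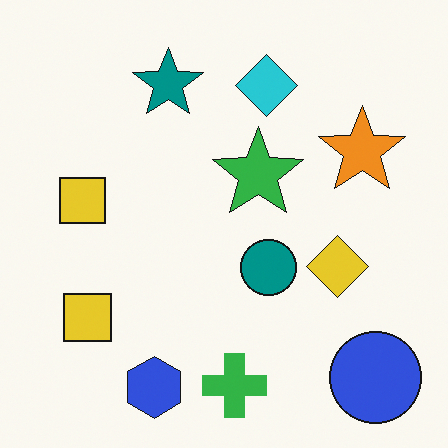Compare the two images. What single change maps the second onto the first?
This is the original image made much more vivid (saturation change).

All colors are more vivid — a global saturation change.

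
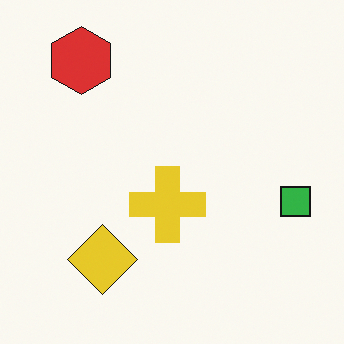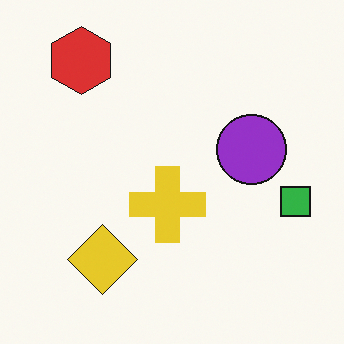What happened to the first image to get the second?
The image was overlaid with an additional purple circle.

A purple circle appears in the second image that is absent from the first.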